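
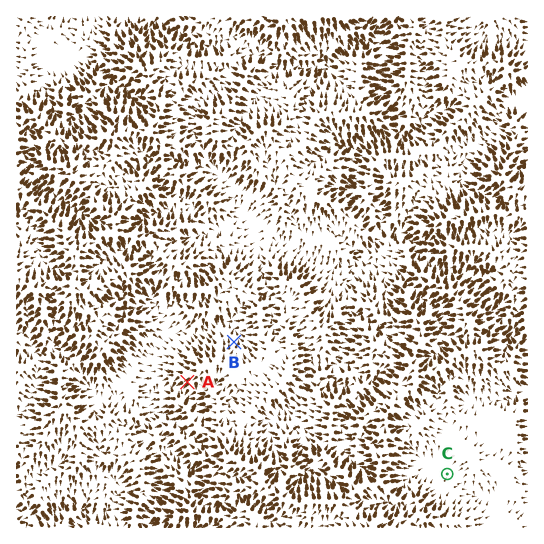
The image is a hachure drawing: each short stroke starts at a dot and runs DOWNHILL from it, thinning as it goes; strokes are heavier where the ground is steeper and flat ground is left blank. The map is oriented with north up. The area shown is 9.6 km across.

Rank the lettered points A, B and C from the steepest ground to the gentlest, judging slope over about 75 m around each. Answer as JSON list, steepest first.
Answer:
["A", "B", "C"]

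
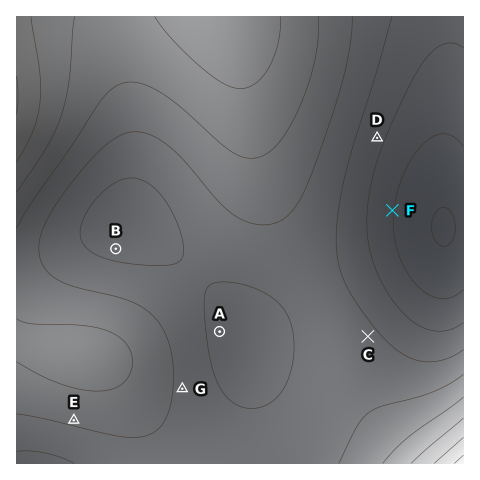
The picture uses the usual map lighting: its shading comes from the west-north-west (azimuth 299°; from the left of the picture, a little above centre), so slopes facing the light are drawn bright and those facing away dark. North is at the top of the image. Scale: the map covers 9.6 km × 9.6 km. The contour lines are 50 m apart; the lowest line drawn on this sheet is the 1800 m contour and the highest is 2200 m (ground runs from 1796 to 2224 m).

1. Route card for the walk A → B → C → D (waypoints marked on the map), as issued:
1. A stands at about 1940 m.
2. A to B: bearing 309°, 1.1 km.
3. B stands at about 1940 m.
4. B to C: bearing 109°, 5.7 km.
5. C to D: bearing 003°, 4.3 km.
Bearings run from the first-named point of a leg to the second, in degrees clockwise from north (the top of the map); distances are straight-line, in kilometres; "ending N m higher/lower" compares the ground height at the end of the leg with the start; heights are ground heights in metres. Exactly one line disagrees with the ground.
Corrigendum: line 2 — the distance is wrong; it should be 2.8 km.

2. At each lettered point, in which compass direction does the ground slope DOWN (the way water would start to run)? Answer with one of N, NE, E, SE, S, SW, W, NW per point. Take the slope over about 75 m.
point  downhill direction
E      S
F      E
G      E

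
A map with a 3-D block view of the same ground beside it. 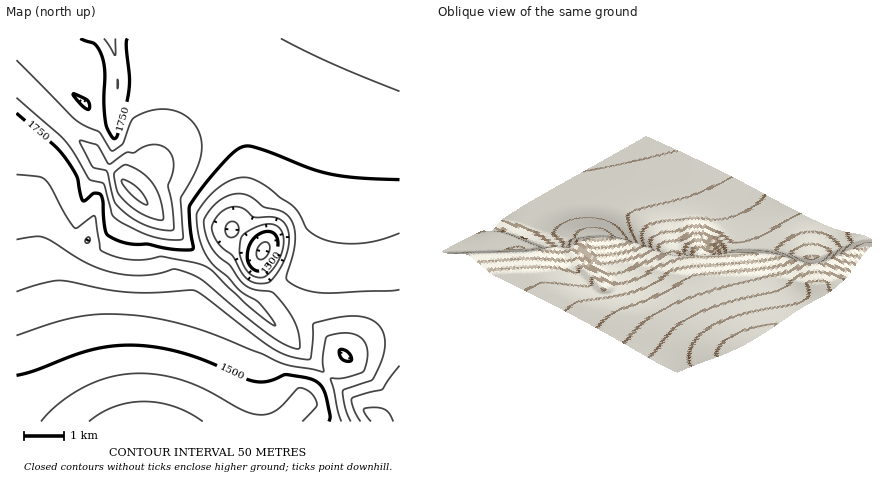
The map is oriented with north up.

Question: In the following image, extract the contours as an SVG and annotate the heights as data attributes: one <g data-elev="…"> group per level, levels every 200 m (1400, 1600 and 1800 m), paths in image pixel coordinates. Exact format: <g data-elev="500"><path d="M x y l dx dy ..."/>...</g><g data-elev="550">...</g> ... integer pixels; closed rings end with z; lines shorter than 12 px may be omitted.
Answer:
<g data-elev="1400"><path d="M89 422l13-9 12-6 14-4 16-2 16 2 14 4 16 6 13 9"/></g><g data-elev="1600"><path d="M16 292l24-8 18-4 70 12 24 1 43-3 9 7 68 51 16 8 18 4 4-1 1-1 3-34 32-8 12 0 11 2 8 6 5 6 3 10-1 10-4 14-8 16-29 10 2 18 6 14"/><path d="M260 284l-8-2-6-5-14-21-12-10-6-10-2-8 2-6 6-8 8-6 6-1 7 1 13 9 22 1 7 4 4 6 2 6 0 10-6 20-13 17-4 2z"/></g><g data-elev="1800"><path d="M16 98l48 42 10 12 16 27 14 5 8 30 3 4 21 12 16 6 18 4 12-1-1-41 15-28 6-20-2-16-8-12-10-8-10-4-14-1-12 3-14 7-9 25-9 6-2 1-12-19-16-7-10-7-58-58"/><path d="M281 38l51 26 68 27"/></g>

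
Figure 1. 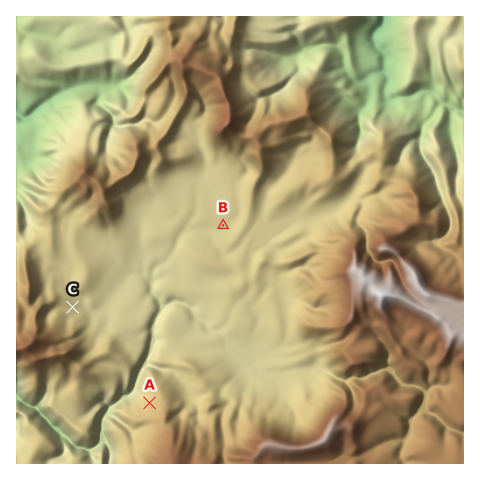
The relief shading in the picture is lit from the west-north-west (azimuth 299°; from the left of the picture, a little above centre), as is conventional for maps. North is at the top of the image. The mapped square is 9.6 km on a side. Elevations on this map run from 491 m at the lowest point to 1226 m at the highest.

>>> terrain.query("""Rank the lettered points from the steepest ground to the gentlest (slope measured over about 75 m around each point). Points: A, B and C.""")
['A', 'C', 'B']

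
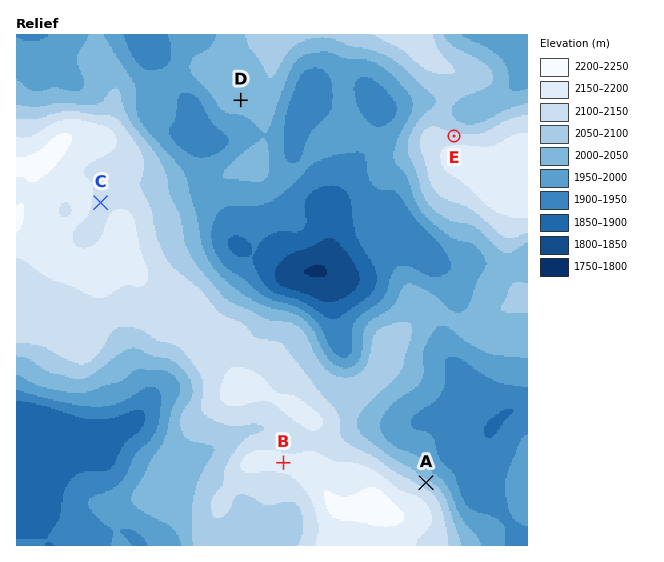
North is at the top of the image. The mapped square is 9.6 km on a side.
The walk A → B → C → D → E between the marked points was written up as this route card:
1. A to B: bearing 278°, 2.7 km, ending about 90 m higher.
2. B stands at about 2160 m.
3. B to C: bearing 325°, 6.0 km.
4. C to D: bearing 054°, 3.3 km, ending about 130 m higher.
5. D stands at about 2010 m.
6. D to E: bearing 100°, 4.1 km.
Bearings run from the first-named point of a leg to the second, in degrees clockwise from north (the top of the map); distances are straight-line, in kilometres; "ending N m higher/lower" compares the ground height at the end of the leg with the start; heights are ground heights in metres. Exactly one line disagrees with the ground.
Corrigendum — Line 4: it should read "ending about 130 m lower".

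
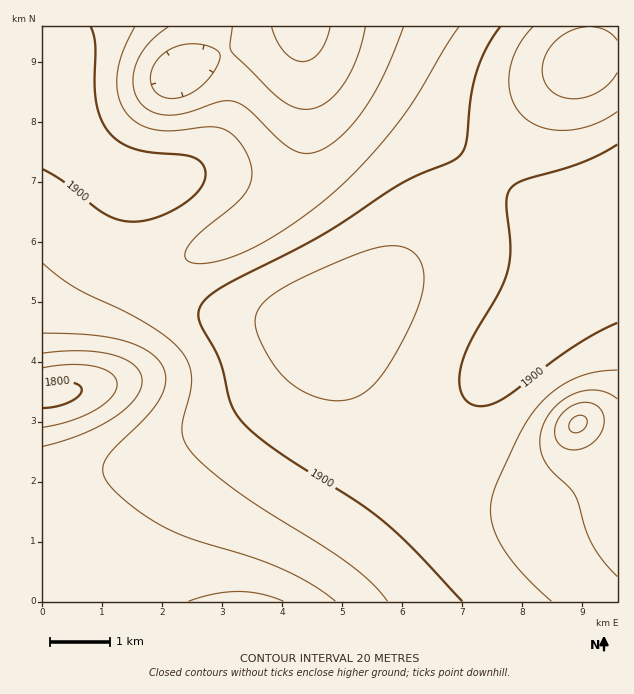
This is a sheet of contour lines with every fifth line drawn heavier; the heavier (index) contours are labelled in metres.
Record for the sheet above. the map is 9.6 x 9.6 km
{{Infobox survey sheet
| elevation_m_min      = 1795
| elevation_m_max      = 1985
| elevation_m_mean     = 1890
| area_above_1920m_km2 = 14.2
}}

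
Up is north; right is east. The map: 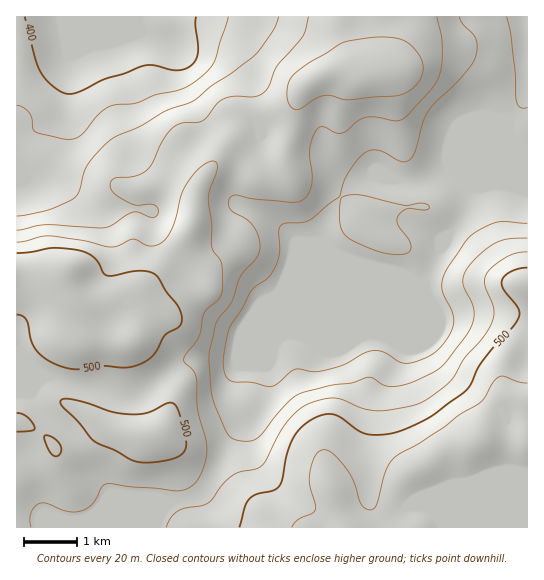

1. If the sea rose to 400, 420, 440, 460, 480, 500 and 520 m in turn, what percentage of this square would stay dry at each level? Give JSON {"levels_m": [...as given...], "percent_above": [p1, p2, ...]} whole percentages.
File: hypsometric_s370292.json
{"levels_m": [400, 420, 440, 460, 480, 500, 520], "percent_above": [96, 92, 70, 56, 38, 20, 8]}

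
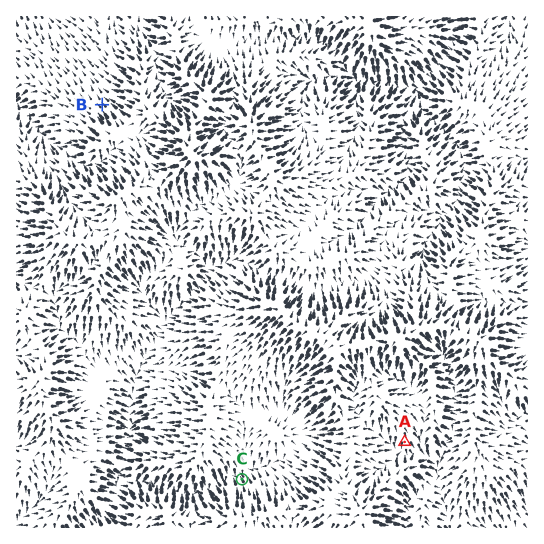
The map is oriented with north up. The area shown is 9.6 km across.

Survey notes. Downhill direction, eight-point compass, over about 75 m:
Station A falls S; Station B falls NW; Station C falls NW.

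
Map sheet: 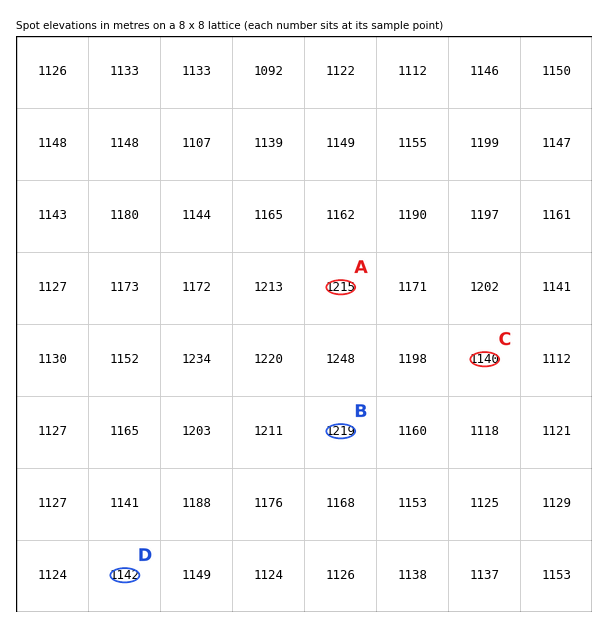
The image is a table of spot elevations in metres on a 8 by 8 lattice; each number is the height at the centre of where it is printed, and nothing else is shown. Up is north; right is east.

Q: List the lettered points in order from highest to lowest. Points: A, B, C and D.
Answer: B A D C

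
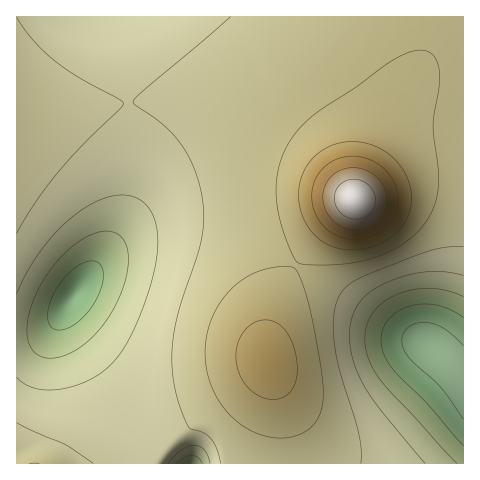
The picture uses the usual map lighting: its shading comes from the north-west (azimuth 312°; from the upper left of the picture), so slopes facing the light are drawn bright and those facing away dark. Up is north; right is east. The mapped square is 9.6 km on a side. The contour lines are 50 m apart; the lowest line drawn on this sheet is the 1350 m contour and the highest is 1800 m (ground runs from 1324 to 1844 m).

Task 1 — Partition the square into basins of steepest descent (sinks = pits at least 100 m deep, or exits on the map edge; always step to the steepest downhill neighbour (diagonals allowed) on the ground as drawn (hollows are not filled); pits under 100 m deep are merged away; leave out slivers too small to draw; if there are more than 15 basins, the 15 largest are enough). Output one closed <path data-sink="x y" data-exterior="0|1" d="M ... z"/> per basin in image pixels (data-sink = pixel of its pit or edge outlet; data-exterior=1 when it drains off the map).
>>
<path data-sink="74 295" data-exterior="0" d="M441 16l-425 1 1 447 136 0 11-16 17-17 42-27 27-20 14-15 4-7-1-22 5-22 17-42 23-33 44-44 8-24 29-64 43-71 5-13z"/><path data-sink="463 384" data-exterior="1" d="M463 16l-21 1-6 23-43 71-29 64-8 24-22 19-31 37-14 21-12 24-9 33-1 27 9 26 7 31 4 47 177-1z"/><path data-sink="189 463" data-exterior="1" d="M267 362l-3 7-27 25-56 37-17 17-10 15 132 1 1-18-4-29-7-31z"/>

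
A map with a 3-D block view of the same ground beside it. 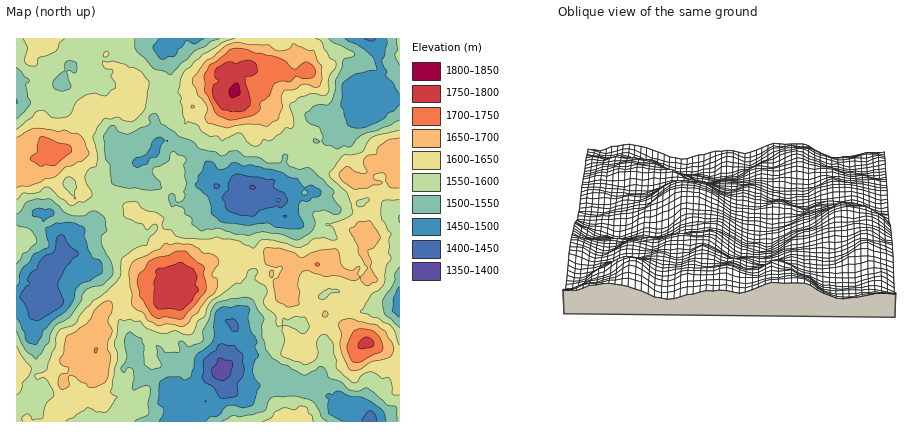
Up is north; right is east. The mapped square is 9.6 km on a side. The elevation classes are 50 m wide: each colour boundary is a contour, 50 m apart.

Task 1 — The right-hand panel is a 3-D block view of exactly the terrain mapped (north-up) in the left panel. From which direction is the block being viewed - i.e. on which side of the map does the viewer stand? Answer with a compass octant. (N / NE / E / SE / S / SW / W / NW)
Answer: E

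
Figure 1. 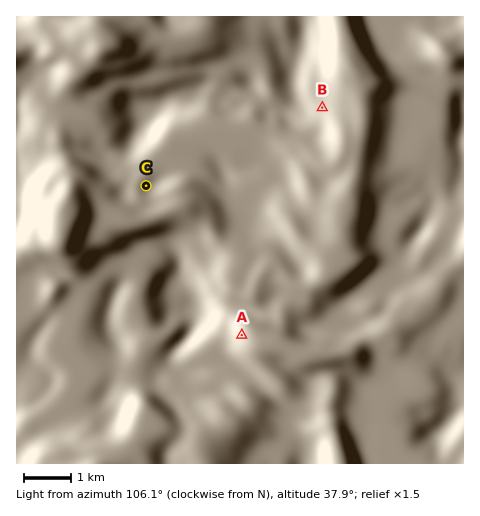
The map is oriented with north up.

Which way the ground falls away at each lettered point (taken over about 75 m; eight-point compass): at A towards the E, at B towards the E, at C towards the SW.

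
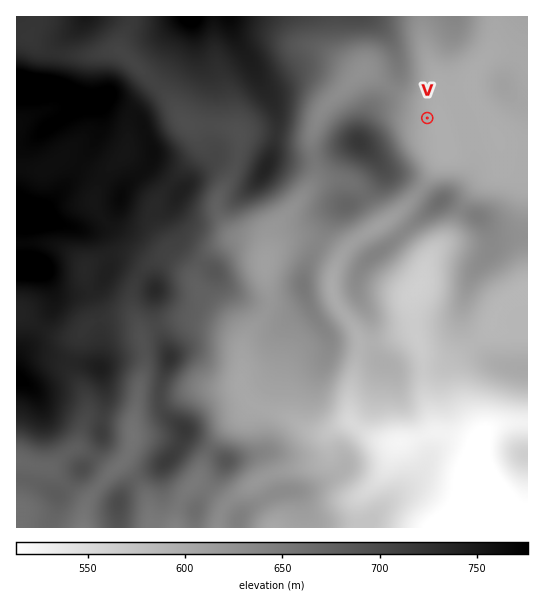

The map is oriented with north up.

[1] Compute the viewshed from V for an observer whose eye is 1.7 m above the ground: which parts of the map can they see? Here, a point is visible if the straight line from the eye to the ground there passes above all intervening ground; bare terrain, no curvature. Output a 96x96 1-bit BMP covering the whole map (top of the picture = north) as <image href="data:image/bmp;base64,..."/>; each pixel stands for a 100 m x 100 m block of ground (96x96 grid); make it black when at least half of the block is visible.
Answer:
<image width="96" height="96" href="data:image/bmp;base64,Qk2+BAAAAAAAAD4AAAAoAAAAYAAAAGAAAAABAAEAAAAAAIAEAAATCwAAEwsAAAIAAAAAAAAA////AAAAAAAAAAAAAAAAAAAAAAAAAAAAAAAAAAAAAAAAAAAAAAAAAAAAAAAAAAAAAAAAAAAAAAAAAAAAAAAAAAAAAAAAAAAAAAAAAAAAAAAAAAAAAAAAAAAAAAAAAAAAAAAAAAAAAAAAAAAAAAAAAAAAAAAAAAAAAAAAAAAAAAAAAAAAAAAAAAAAAAAAAAAAAAAAAAAAAAAAAAAAAAAAAAAAAAAAAAAAAAAAAAAAAAAAAAAAAAAAAAAAAAAAAAAAAAAAAAAAAAAAAAAAAAAAAAAAAAAAAAAAAAAAAAAAAAAAAAAAAAAAAAAAAAAAAAAAAAAAAAAAAAAAAAAAAAAAAAAAAAAAAAAAAAAAAAAAAAAAAAAAAAAAAAAAAAAAAAAAAAAAAAAAAAAAAAAAAAAAAAAAAAAAAAAAAAAAAAAAAAAAAAAAAAAAAAAAAAAAAAAAAAAAAAAAAAAAAAAAAAAAAAAAAAAAAAAAAAAAAAAAAAAAAAAAAAAAAAAAAAAAAAAAAAAAAAAAAAAAAAAAAAAAAAAAAAAAAAAAAAAAAAAAAAAAAAAAAAAAAAAAAAAAAAAAAAAAAAAAAAAAAAAAAAAAAAAAAAAAAAAAAAAAAAAAAAAAAAAAAAAAAAAAAAAAAAAAAAAAAAAAAAAAAAAAAAAAAAAAAAAAAAAAAAAAAAAAAAAAAAAAAAAAAAAAAAAAAAAAAAAAAAAAAAAAAAAAAAAAAAAAAAAAAAAAAAAAAAAAAAAAAAAAAAAAAAAAAAAAAAAAAAAAAAAAAAAAAAAAAAAAAAAAAAAAAAAAAAAAAAAAAAAAAAAAAAAAAAAAAAAAAAAAAAAAAAAAAAAAAAAAAAAAAAAAAAAAAAAAAAAAAAAAAAAAAAAAAAAAAAAAAAAAAAAAAAAAAAAAAAAAAAAAAAAAAAAAAAEAAAAAAAAAAAAAAAMAAAAAAAAAAAAAAAcAAAAAAAAAAAAQB88AAAAAAAAAAAAMB/8AAAAAAAAAAAAOB/8AAAAAAAAAAAAPx/8AAAAAAAAAAAAP9/8AAAAAAAAAAAAP+H8AAAAAAAAAAAAP/A8AAAAAAAAAAAB//A8AAAAAAAAAAAH//g8AAAAAAAAAAAP//g8AAAAAAAAAAAf//g8AAAAAAAAAAAf//g8AAAAAAAAAAA///A8AAAAAAAAAAB///A8AAAAAAAAAAD///A8AAAAAAAAAAD//+B8AAAAAAAAAAD//+B8AAAAAAAAAAD//+D8AAAAAAAAAAA//+H8AAAAAAAAAAAf/8P4AAAAAAAAAAAP/8fgAAAAAAAAAAAD/4/gAAAAAAAAAAAD/4/AAAAAAAAAAAAD/5/AAAAAAAAAAAAD/5+AAAAAAAAAAAAD/9+AAAAAAAAAAAAB//8AAAAAAAAAAAABv/8AAAAAAAAAAAABP/+AAAAAAAAAAAAAP//AAAAAAAAAAAAAP//wAAAAAAAAAAAAf/P4AAAAAAAAAAAAf+H8AAAAAAAAAAAA/8H8AAAAAAAAAAAA/wD8AAAAAAAAAAAB/wD8AAAAAAAAAAAH/wB8="/>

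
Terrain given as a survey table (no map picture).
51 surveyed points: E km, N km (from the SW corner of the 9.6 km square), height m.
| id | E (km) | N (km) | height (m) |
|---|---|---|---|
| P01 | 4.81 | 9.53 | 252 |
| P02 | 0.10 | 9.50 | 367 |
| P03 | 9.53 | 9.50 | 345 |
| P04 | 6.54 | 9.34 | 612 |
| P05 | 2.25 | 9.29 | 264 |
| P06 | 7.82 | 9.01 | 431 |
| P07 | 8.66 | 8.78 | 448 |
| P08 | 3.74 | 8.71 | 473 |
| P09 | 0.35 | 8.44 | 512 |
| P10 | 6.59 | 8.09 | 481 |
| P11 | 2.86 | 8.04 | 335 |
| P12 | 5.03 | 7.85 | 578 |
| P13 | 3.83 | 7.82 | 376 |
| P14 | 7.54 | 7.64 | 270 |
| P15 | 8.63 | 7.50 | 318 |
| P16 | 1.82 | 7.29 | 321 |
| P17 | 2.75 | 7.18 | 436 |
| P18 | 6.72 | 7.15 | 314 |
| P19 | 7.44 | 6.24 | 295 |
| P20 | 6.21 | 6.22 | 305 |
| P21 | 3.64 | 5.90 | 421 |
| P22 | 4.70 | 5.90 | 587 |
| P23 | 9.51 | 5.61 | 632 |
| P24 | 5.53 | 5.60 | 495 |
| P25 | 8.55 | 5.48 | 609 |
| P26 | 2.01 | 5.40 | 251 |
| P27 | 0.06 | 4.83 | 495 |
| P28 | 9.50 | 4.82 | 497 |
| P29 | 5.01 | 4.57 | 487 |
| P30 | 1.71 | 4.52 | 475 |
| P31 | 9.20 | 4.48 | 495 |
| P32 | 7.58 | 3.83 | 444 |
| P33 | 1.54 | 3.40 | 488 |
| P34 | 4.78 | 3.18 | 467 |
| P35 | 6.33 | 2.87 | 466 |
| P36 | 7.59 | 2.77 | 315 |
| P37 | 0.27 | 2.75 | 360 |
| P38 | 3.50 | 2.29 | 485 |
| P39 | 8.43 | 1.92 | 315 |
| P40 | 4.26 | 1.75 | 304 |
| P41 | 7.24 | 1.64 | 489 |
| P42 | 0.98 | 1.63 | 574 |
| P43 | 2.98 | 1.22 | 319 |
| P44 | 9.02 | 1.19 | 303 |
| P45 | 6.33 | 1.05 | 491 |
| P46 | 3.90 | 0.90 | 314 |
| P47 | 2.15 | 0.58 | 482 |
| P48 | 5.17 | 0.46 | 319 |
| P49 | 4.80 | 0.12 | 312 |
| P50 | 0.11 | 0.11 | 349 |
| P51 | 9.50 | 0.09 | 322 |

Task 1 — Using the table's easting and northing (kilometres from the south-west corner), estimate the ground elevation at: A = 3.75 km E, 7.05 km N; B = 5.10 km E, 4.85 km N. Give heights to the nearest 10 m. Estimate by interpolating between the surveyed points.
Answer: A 490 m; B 500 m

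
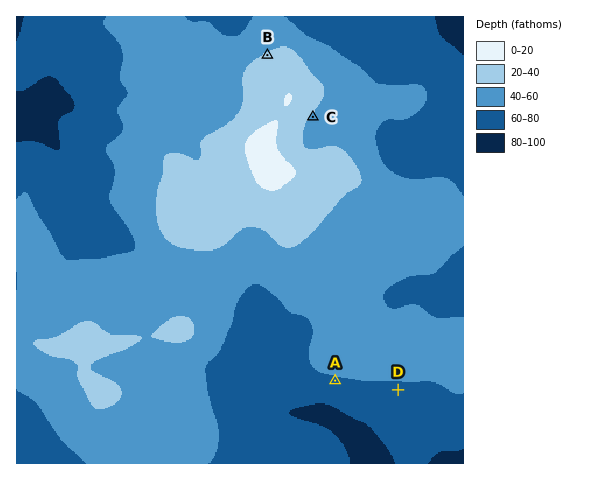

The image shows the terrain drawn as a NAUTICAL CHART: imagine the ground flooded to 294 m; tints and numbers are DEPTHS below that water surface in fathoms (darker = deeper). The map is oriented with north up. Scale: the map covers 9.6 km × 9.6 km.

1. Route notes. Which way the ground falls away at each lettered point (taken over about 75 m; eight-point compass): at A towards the S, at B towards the NW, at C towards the SE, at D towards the S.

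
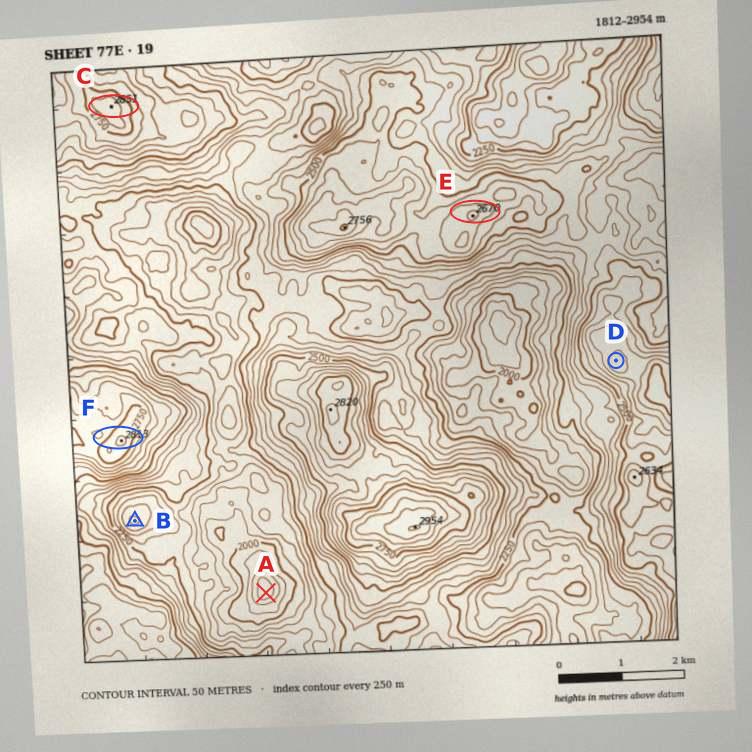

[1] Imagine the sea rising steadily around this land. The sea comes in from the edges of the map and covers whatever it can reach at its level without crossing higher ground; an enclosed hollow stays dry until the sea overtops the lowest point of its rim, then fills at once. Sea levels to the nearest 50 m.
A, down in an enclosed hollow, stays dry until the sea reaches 2150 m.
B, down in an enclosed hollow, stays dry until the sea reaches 2200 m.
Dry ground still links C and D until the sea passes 2350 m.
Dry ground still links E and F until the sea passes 2250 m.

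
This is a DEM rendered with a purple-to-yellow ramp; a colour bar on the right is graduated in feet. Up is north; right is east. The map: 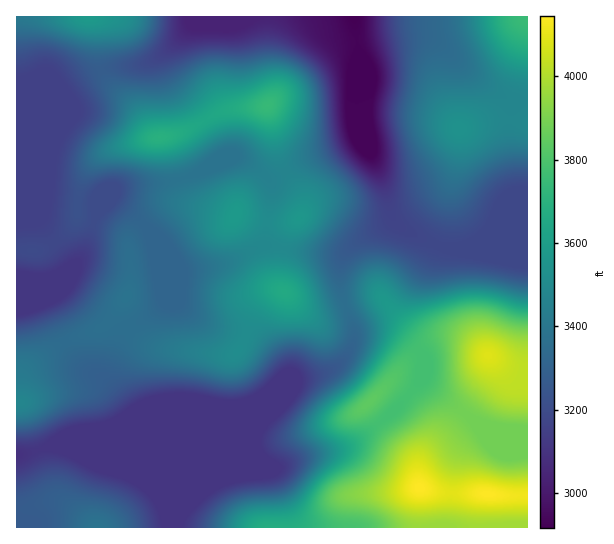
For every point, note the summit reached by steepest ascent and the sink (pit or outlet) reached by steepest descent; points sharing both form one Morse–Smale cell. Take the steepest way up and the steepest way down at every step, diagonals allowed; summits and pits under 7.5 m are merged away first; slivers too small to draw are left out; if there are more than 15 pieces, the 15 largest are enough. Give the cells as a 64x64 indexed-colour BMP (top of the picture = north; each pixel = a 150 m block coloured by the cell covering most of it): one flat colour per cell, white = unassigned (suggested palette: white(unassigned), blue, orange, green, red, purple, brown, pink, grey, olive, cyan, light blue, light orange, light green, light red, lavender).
<image width="64" height="64" href="data:image/bmp;base64,Qk12CAAAAAAAAHYAAAAoAAAAQAAAAEAAAAABAAQAAAAAAAAIAAATCwAAEwsAABAAAAAAAAAA////ALR3HwAOf/8ALKAsACgn1gC9Z5QAS1aMAMJ34wB/f38AIr28AM++FwDox64AeLv/AIrfmACWmP8A1bDFAJmZmZmZmZmZmZRERERERERERERERERERERAAAAAAAAAmZmZmZmZmZmZlEREREREREREREREREREREAAAAAAAACZmZmZmZmZmZlEREREREREREREREREREREQAAAAAAAAJmZmZmZmZmZmURERERERERERERERERERERAAAAAAAAAmZmZmZmZmZmUREREREREREREREREREREREAAAAAAAACZmZmZmZmZmUREREREREREREREREREREREAAAAAAAAAJmZmZmZmZlEREREREREREREREREREREREQAAAAAAAAAmZmZmZmZRERERERERERERERERERERERERAAAAAAAAACZmZmZmURERERERERERERmZmREREREREREAAAAAAAAAP+ZmZlEREREREREREREZmZmZmZkREREREAAAAAAAAAA///1VVVWZmZmZmZmZmZmZmZmZmZmREREAAAAAAAAAAD///9VVVVWZmZmZmZmZmZmZmZmZmZkREAAAAAAAAAAAP//////9VVVVVVVZmZmZmZmZmZmZmZkAAAAAAAAADMz////////9VVVVVVVZmZmZmZmZmZmZmAAAAAAAAMzMzP/////////VVVVVVVVVmZmZmZmZmZmYAAAAAAAMzMzM/////////9VVVVVVVVVVmZmZmZmZmYAAAAAAAMzMzMzD///////9VVVVVVVVVVVVmZmZmZmZmAAAAADMzMzMzMP//////9VVVVVVVVVVVVVVmZmZmZmZgAAADMzMzMzMw//////8FVVVVVVVVVVVVVVVmZmZmZmYAADMzMzMzMzD/////AAVVVVVVVVVVVVVVVVVVZmZmZmAAMzMzMzMzMA////AABVVVVVVVVVVVVVVVVVVWZmZmZgAzMzMzMzMwAP//AAAFVVVVVVVVVVVVVVVVVVVmZmZmYDMzMzMzMzAAAP8AAABVVVd3d3d3dVVVVVVVVVZmZmZgMzMzMzMzMAAADgAAAFVXd3d3d3d1VVVVVVVVVmZmZgAAMzMzMzMwAAAO7gAABXd3d3d3d3dVVVVVVVVQZmYAAzMzMzMzMzAAAO7u7gAAd3d3d3d3d1VVVVVVVVAAAAAzMzMzMzMzMAAA7u7u4AAAd3d3d3d3dVVVVVVVUAAAAzMzMzMzMzMwAA7u7u7uAAAHd3d3d3d1VVVXd3UAAAAzMzMzMzMzMzAADu7u7u7gAAd3d3d3d3dVVXd3dzMAAzMzMzMzMzMzMO7u7u7u7uAAB3d3d3d3d3V3d3d3MzMzMzMzMzMzMzM+7u7u7u7u4AAHd3d3d3d3d3d3d3MzMzMzMzMzMzMzMzAAAO7u7u7gAAd3d3d3d3d3d3d3czMzMzMzMzMzMzMzMAAAAO7u7uAAB3eqd3d3d3d3d3d3MzMzMzMzMzMzMzMwAAAADu7u4AB3eqqqqnd3d3d3d3czMzMzMzMzMzMzMzAAAAAA7u7gAHeqqqqqqnd3d3eIiDMzMzMzMzMzMzMzMAAAAADu7uAAeqqqqqqqqoiIiIiIgzMzMzMxEREREREQAAAAAO7u7gCqqqqqqqqqiIiIiIiIgzMzMRERERERERAAAAAADu7uCqqqqqqqqqqIiIiIiIiIgzEREREREREREAAAAAAO7u4KqqqqqqqqqoiIiIiIiIiIEREREREREREbAAAAAA7u4AAKqqqqqqqqqIiIiIiIiIgRERERERERERu7AAAAAA4AAAAAAKqqqqqoiIiIiIiIiBERERERERERG7u7u7AAAAAAAAAKqqqqqqiIiIiIiIiBEREREREREREcu7u7sAAAAAAAAKqqqqqqqIiIiIiIiIERERERERERERy7u7uwAAAAAAAAqqqqqqqoiIiIiIiIgRERERERERERHMu7u7sAAAAAAAAAqqqqqiIoiIiIiIgREREREREREREcy7u7uwAAAAAAAAACqqoiIiKIiIiIiBERERERERERERzMu7u7sAAAAAAAAAAiIiIiIiKIiIiBERERERERERERHMy7u7u7sAAAAAAAACIiIiIiIiIoiIEREREREREREREczMu7u7u7u7AAAAAAIiIiIiIiIiIogRERERERERERERzMy7u7u7u7uwAAAAIiIiIiIiIiIiIRERERERERERERHMzLu7u7u7uwAAAAAiIiIiIiIiIiIhEREREREREREREczMy7u7u7uwAAAAAiIiIiIiIiIiIiERERERERERERERzMzLu7u7u7AAAAACIiIiIiIiIiIiIRERERERERERERHMzMy7u7u7AAAAACIiIiIiIiIiIiIhERERERERERER3czMzLu7u7AAAAACIiIiIiIiIiIiIiEREREREREREd3dzMzMy7u7AAAAACIiIiIiIiIiIiIiIREREREREREd3d3MzMzMy7AAAAAAIiIiIiIiIiIiIiIhERERERERHd3d3czMzMzMwAAAAAIiIiIiIiIiIiIiIiERERERERHd3d3dzMzMzMwAAAAAAiIiIiIiIiIiIiIiIRERERERHd3d3d3MzMzMzAAAAAACIiIiIiIiIiIiIiItERERERHd3d3d3czMzMzMAAAAAAAiIiIiIiIiIiIiIi3dERERHd3d3d3dzMzMzMwAAAAAAAIiIiIiIiIiIiIiLd3d3d3d3d3d3d3MzMzMzAAAAAAAACIiIiIiIiIiIiLd3d3d3d3d3d3d3czMzMzMAAAAAAAAAiIiIiIiIiIiIt3d3d3d3d3d3d3d"/>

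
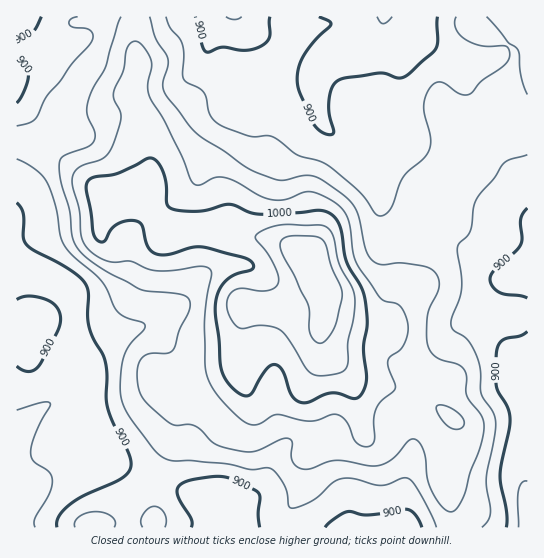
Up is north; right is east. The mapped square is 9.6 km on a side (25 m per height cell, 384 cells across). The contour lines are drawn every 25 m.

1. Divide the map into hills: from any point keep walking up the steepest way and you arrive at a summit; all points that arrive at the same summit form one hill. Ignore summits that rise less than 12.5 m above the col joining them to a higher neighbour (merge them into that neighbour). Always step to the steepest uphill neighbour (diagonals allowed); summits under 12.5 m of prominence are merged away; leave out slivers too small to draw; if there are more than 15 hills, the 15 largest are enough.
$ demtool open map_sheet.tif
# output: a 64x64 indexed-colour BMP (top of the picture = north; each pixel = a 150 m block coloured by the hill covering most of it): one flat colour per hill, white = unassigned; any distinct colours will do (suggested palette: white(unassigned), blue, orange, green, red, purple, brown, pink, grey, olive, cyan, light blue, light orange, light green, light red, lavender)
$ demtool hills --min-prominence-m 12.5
<image width="64" height="64" href="data:image/bmp;base64,Qk12CAAAAAAAAHYAAAAoAAAAQAAAAEAAAAABAAQAAAAAAAAIAAATCwAAEwsAABAAAAAAAAAA////ALR3HwAOf/8ALKAsACgn1gC9Z5QAS1aMAMJ34wB/f38AIr28AM++FwDox64AeLv/AIrfmACWmP8A1bDFACIiIiIiIiIiIiIiIiIhERERERERERERERERERERERERIiIiIiIiIiIiIiIiIiEREREREREREREREREREREREREiIiIiIiIiIiIiIiIiIRERERERERERERERERERERERESIiIiIiIiIiIiIiIiERERERERERERERERERERERERERESIiIiIiIiIiIiEREREREREREREREREREREREREREREREiIiIiIiIiIhERERERERERERERERERERERERERERERERIiIiIiIiIRERERERERERERERERERERERERERERERERERIiIiIhERERERERERERERERERERERERERERERERERERERIiERERERERERERERERERERERERERERERERERERERERERERERERERERERERERERERERERERERERERERERERERERERERERERERERERERERERERERERERERERERERERERERERERERERERERERERERERERERERERERERERERERERERERERERERERERERERERERERERERERERERERERERMREREREREREREREREREREREREREREREREREREREREREzMRERERERERERERERERERERERERERERERERERERERETMzERERERERERERERERERERERERERERERERERERERERMzMzMREREREREREREREREREREREREREREREREREREREzMzMxERERERERERERERERERERERERERERERERERERETMzMzERERERERERERERERERERERERERERERERERERERMzMzMREREREREREREREREREREREREREREREREREREREzMzMxERERERERERERERERERERERERERERERERERERETMzMzERERERERERERERERERERERERERERERERERERERMzMzMREREREREREREREREREREREREREREREREREREREzMzMxERERERERERERERERERERERERERERERERERERETMzMzERERERERERERERERERERERERERERERERERERERMzMzMREREREREREREREREREREREREREREREREREREREzMzMxERERERERERERERERERERERERERERERERERERETMzMzERERERERERERERERERERERERERERERERERERERMzMzMREREREREREREREREREREREREREREREREREREREzMzMxERERERERERERERERERERERERERERERERERERETMzMxERERERERERERERERERERERERERERERERERERERMzMRERERERERERERERERERERERERERERERERERERERERERERERERERERERERERERERERERERERERERERERERERERERERERERERERERERERERERERERERERERERERERERERERERERERERERERERERERERERERERERERERERERERERERERERERERERERERERERERERERERERERERERERERERERERERERERERERERERERERERERERERERERERERERERERERERERERERERERERERERERERERERERERERERERERERERERERERERERERERERERERERERERERERERERERERERERERERERERERERERERERERERERERERERERERERERERERERERERERERERERERERERERERERERERERERERERERERERERERERERERERERERERERERERERERERERERERERERERERERERERERERERERERERERERERERERERERERERERERERERERERERERERERERERERERERERERERERERERERERERERERERERERERERERERERERERERERERERERERERERERERERERERERERERERERERERERERERERERERERERERERERERERERERERERERERERERERERERERERERERERERERERERERERERERERERERERERERERERERERERERERERERERERERERERERERERERERERERERERERERERERERERERERERERERERERERERERERERERERERERERERERERERERERERERERERERERERERERERERERERERERERERERERERERERERERERERERERERERERERERERERERERERERERERERERERERERERERERERERERERERERERERERERERERERERERERERERERERERERERERERERERERERERERERERERERERERERERERERERERERERERERERERERERERERERERERERERERERERERERERERERERERERERERERERERERERERERERERERERERERERERERERERERERERERERERERERERERERERERERERERERERERERERERERERERERERERERERERERERERERERERERERERERERERERERERERERERERERERERERERERERERERERERERERERERERERERERERERERERERERERERERERERERERERERERERERERERERERERERERERERERERERERERERERERERERERERERERERERERERERERERERERERERERERERERERERERERERERERERERERERERERERERERERERERERERERERERERERERERERERERERERERER"/>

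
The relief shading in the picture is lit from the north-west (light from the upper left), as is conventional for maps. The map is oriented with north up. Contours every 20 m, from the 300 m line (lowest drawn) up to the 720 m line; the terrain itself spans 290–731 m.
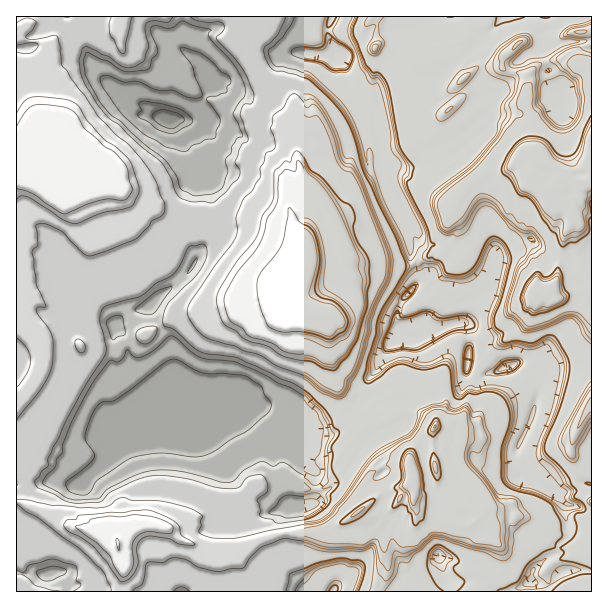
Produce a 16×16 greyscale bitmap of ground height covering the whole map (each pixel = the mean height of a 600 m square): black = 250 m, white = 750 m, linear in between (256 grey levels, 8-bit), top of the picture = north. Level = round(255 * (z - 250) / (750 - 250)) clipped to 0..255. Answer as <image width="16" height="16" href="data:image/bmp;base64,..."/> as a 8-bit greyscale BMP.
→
<image width="16" height="16" href="data:image/bmp;base64,Qk02BQAAAAAAADYEAAAoAAAAEAAAABAAAAABAAgAAAAAAAABAAATCwAAEwsAAAABAAAAAAAAAAAAAAEBAQACAgIAAwMDAAQEBAAFBQUABgYGAAcHBwAICAgACQkJAAoKCgALCwsADAwMAA0NDQAODg4ADw8PABAQEAAREREAEhISABMTEwAUFBQAFRUVABYWFgAXFxcAGBgYABkZGQAaGhoAGxsbABwcHAAdHR0AHh4eAB8fHwAgICAAISEhACIiIgAjIyMAJCQkACUlJQAmJiYAJycnACgoKAApKSkAKioqACsrKwAsLCwALS0tAC4uLgAvLy8AMDAwADExMQAyMjIAMzMzADQ0NAA1NTUANjY2ADc3NwA4ODgAOTk5ADo6OgA7OzsAPDw8AD09PQA+Pj4APz8/AEBAQABBQUEAQkJCAENDQwBEREQARUVFAEZGRgBHR0cASEhIAElJSQBKSkoAS0tLAExMTABNTU0ATk5OAE9PTwBQUFAAUVFRAFJSUgBTU1MAVFRUAFVVVQBWVlYAV1dXAFhYWABZWVkAWlpaAFtbWwBcXFwAXV1dAF5eXgBfX18AYGBgAGFhYQBiYmIAY2NjAGRkZABlZWUAZmZmAGdnZwBoaGgAaWlpAGpqagBra2sAbGxsAG1tbQBubm4Ab29vAHBwcABxcXEAcnJyAHNzcwB0dHQAdXV1AHZ2dgB3d3cAeHh4AHl5eQB6enoAe3t7AHx8fAB9fX0Afn5+AH9/fwCAgIAAgYGBAIKCggCDg4MAhISEAIWFhQCGhoYAh4eHAIiIiACJiYkAioqKAIuLiwCMjIwAjY2NAI6OjgCPj48AkJCQAJGRkQCSkpIAk5OTAJSUlACVlZUAlpaWAJeXlwCYmJgAmZmZAJqamgCbm5sAnJycAJ2dnQCenp4An5+fAKCgoAChoaEAoqKiAKOjowCkpKQApaWlAKampgCnp6cAqKioAKmpqQCqqqoAq6urAKysrACtra0Arq6uAK+vrwCwsLAAsbGxALKysgCzs7MAtLS0ALW1tQC2trYAt7e3ALi4uAC5ubkAurq6ALu7uwC8vLwAvb29AL6+vgC/v78AwMDAAMHBwQDCwsIAw8PDAMTExADFxcUAxsbGAMfHxwDIyMgAycnJAMrKygDLy8sAzMzMAM3NzQDOzs4Az8/PANDQ0ADR0dEA0tLSANPT0wDU1NQA1dXVANbW1gDX19cA2NjYANnZ2QDa2toA29vbANzc3ADd3d0A3t7eAN/f3wDg4OAA4eHhAOLi4gDj4+MA5OTkAOXl5QDm5uYA5+fnAOjo6ADp6ekA6urqAOvr6wDs7OwA7e3tAO7u7gDv7+8A8PDwAPHx8QDy8vIA8/PzAPT09AD19fUA9vb2APf39wD4+PgA+fn5APr6+gD7+/sA/Pz8AP39/QD+/v4A////AHp4pKKJlI1/Z3OPfoGEdn6Go87CtJuXkp+jqJmem4SBkX+QopaGgWl5qrKzq5h6dYBbR2BiXWtqbo6wtKN0ZYSGbDw6Oj1PXmuFiqmje2aVmH9XQDk6QGaMiIWJeW9ehpyLdGVVcIixw5tiZltaYn6jjHZzha7Q7PC/U0dUf6KYnIWEfXqr2vXgxH1gZnrCsZmPmYmBib3r376Hd4R1n7Csvreoh4Om19CubIqcmLfJz9DPrW5kj8S5kWaHn7PPzdDQuG1CVn+opnJvhYWlvLTAums0NEx6mYxjd4eIkJuTqZBhaFtLfHBWYoOGiZKToJeIkIJjc4ZqU3eHhYSJh5I="/>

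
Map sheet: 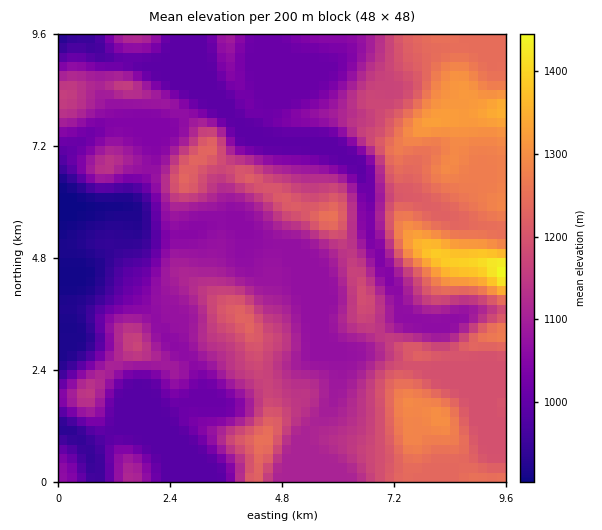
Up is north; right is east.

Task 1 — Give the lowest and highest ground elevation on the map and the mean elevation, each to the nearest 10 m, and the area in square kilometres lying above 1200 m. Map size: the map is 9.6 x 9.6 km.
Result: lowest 900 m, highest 1450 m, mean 1110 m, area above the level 21.5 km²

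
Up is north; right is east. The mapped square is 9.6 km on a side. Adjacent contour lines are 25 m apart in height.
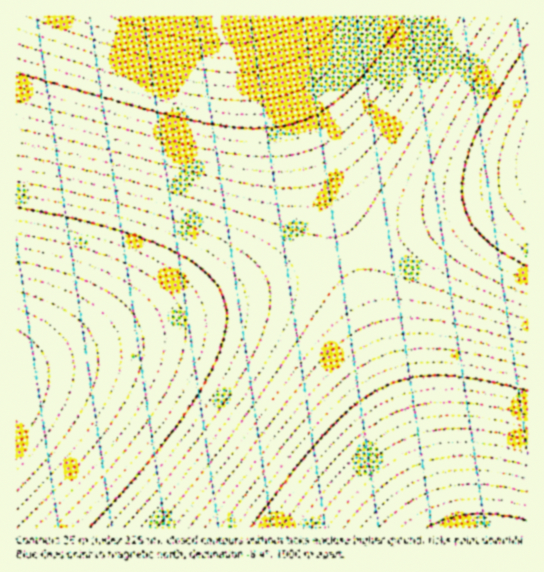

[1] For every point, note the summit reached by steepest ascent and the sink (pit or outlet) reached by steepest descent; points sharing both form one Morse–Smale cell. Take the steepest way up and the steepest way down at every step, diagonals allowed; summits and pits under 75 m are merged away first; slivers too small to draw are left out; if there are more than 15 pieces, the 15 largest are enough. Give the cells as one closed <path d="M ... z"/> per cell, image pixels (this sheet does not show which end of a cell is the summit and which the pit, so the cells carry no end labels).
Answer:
<path d="M262 16l-246 1 1 355 331-119-77-218z"/><path d="M347 253l-329 118-2 2 0 154 429 1-5-18z"/><path d="M527 16l-264 1 86 236 179-64z"/><path d="M527 189l-179 65 98 274 82-1z"/>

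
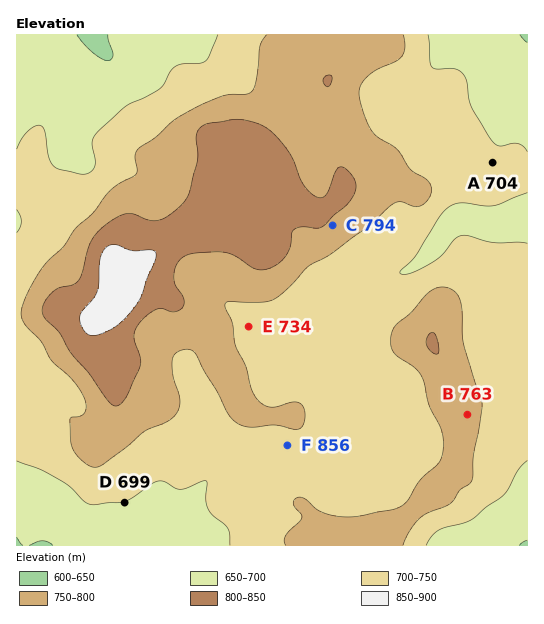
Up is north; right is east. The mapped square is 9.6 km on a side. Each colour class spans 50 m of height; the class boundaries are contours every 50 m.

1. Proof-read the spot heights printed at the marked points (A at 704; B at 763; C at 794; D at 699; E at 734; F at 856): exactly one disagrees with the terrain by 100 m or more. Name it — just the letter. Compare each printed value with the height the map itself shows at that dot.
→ F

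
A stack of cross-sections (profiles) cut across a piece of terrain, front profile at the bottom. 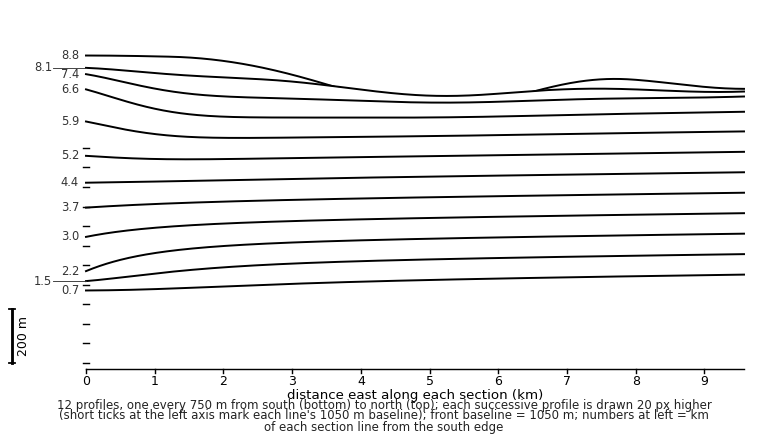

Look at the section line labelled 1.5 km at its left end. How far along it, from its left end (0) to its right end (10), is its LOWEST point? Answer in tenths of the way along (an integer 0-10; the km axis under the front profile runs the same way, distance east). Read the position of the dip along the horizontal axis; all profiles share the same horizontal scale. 0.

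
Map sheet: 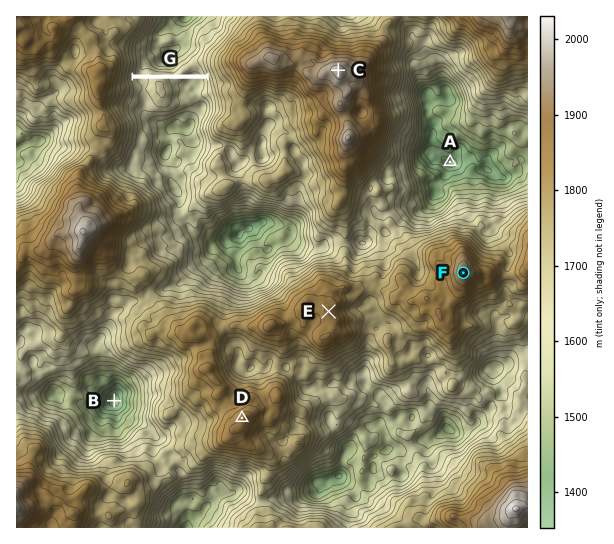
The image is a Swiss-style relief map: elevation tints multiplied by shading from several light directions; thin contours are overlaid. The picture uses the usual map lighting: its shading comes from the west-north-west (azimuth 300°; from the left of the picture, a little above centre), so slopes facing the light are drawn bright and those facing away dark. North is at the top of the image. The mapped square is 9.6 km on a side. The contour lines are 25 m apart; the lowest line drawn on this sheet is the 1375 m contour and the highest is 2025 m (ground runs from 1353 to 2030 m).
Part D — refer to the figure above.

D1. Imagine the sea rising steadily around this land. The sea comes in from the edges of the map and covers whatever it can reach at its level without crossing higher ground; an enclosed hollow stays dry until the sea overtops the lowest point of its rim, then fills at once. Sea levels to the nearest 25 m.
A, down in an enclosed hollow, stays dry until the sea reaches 1475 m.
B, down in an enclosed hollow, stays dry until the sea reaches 1625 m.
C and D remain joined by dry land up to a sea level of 1675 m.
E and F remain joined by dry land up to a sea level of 1775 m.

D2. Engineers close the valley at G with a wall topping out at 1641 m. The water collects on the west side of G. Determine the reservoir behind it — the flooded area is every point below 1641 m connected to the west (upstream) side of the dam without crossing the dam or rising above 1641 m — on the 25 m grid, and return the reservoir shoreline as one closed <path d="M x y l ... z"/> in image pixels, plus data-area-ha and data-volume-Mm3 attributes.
<path d="M207 79l-42 0 4 11 0 4-2 5-5 4-5-2-5-8 0-6 1-1 0-7-21 0 4 8-1 15-4 5 0 7 4 7 0 14-2 2 0 6-4 6-1 6-8 14 6 7 3 0 8 5 6 0 14 14 2 7 4 7 0 6-3 3 8 11-1 5 2 7 4 4 0 5 7 7-1 16 4 4 1 4 3 2 11 1 4 4 7 3 12 0 17 8 11 1 20-8 6-5 5-5 1-9 2-4 7-2 13-2 14-9 6 0 7-3 2-3 0-7-2-6-3-1-9 0-2-2 0-4-4-8 0-9-8-8-3-6-4 0-4 4-4-2-15 0-5-2-10-2-6-5-10-1-9 8-3 0-9 5-17 0-6-5-2-4 2-5-2-11 8-5-1-11 7-10 8-7-2-3-6-4-3-6 0-8 7-14 0-9-4-9-2-12-2-2z" data-area-ha="738" data-volume-Mm3="609.65"/>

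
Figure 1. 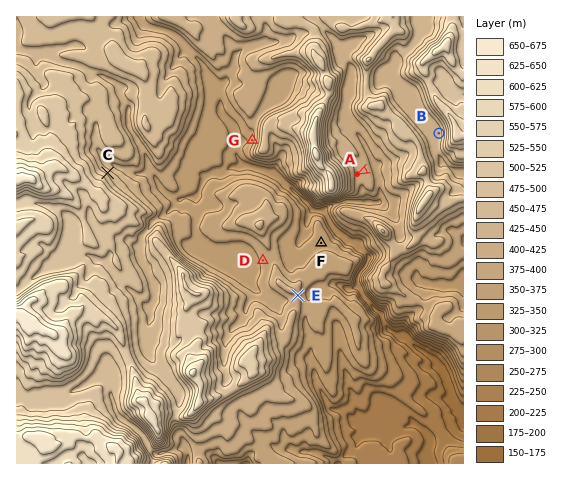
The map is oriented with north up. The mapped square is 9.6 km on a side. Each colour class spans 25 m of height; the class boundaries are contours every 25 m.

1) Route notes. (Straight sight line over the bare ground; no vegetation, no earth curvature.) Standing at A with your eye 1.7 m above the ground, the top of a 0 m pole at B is hidden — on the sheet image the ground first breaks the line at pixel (389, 158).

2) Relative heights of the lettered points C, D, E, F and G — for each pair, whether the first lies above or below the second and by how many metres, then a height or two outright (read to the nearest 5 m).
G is below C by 105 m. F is below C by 105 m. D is below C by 90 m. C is above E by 55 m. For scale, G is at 340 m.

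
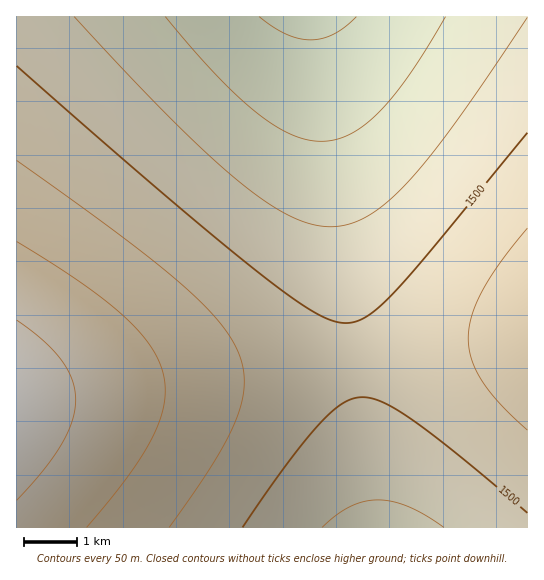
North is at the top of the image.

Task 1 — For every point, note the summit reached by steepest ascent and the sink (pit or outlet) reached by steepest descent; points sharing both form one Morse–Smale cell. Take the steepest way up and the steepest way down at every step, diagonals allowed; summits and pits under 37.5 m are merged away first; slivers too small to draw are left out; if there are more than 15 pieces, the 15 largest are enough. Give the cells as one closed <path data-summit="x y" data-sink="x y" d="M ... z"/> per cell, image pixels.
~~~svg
<path data-summit="17 406" data-sink="309 17" d="M313 16l-297 1 1 383 338-41z"/><path data-summit="527 331" data-sink="309 17" d="M527 16l-214 1 40 341 2 2 171-20 2-2z"/><path data-summit="17 406" data-sink="381 527" d="M354 360l-337 40-1 127 358 1z"/><path data-summit="527 331" data-sink="381 527" d="M527 339l-172 22 16 144 2 21 2 2 153-1z"/>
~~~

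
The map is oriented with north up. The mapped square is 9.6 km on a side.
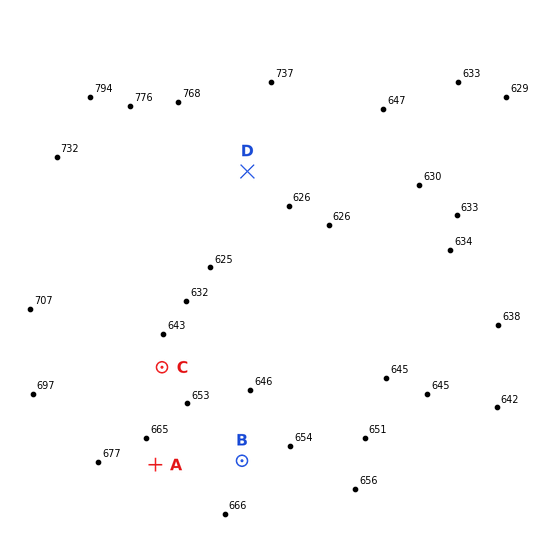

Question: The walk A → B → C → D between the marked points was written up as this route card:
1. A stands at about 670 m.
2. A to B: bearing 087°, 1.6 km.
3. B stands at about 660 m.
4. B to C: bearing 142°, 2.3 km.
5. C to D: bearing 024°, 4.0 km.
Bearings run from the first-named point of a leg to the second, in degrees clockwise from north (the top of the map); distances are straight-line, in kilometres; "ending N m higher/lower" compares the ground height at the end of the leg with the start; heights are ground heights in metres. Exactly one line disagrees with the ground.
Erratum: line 4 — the bearing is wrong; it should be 319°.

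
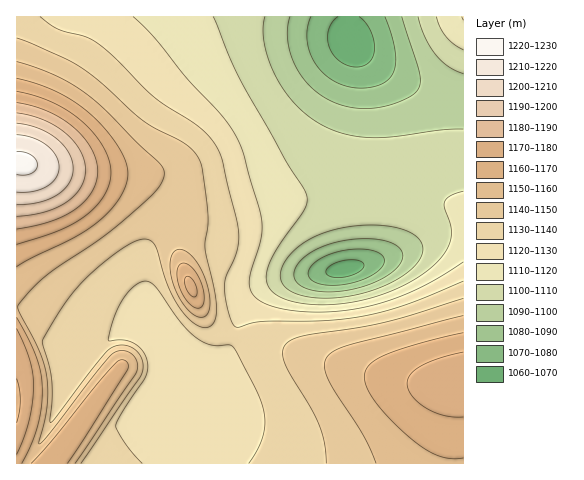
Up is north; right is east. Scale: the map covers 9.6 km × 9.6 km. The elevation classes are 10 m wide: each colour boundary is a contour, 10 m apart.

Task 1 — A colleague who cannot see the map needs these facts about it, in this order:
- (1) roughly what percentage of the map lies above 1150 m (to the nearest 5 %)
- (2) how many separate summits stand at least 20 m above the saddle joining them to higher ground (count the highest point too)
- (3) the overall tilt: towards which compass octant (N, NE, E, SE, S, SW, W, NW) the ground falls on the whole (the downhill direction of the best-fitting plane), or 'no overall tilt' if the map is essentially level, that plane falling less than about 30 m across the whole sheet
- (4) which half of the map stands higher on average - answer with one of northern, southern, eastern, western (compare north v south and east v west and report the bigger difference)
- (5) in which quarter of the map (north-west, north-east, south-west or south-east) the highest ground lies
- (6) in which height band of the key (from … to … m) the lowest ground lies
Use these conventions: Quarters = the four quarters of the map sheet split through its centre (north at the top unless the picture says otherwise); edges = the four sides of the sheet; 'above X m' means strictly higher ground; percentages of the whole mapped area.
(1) Ground above 1150 m makes up about 25 % of the sheet.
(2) There are 5 summits with 20 m or more of prominence.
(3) On the whole the ground falls towards the north-east.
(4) The western half stands higher on average than the eastern half.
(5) The highest ground is in the north-west quarter.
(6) Between 1060 and 1070 m: that is the band holding the lowest ground.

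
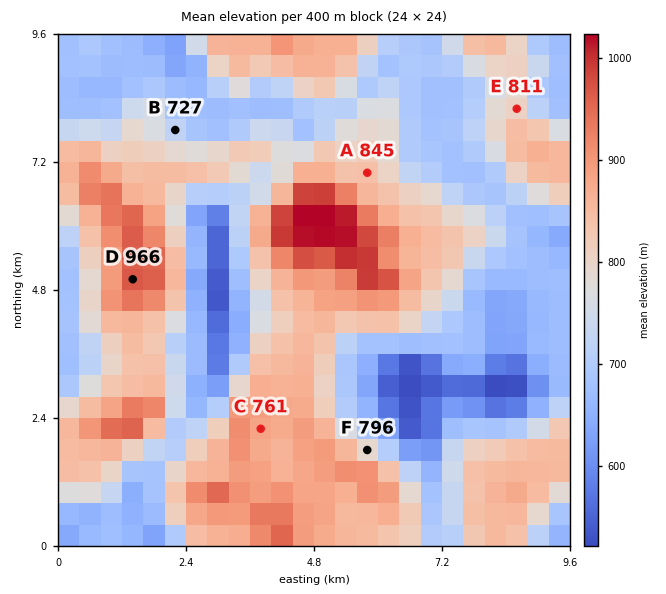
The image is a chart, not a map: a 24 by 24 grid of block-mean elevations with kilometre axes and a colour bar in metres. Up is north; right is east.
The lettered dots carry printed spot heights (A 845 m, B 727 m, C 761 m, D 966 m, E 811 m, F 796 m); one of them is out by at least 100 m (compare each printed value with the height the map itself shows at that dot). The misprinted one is C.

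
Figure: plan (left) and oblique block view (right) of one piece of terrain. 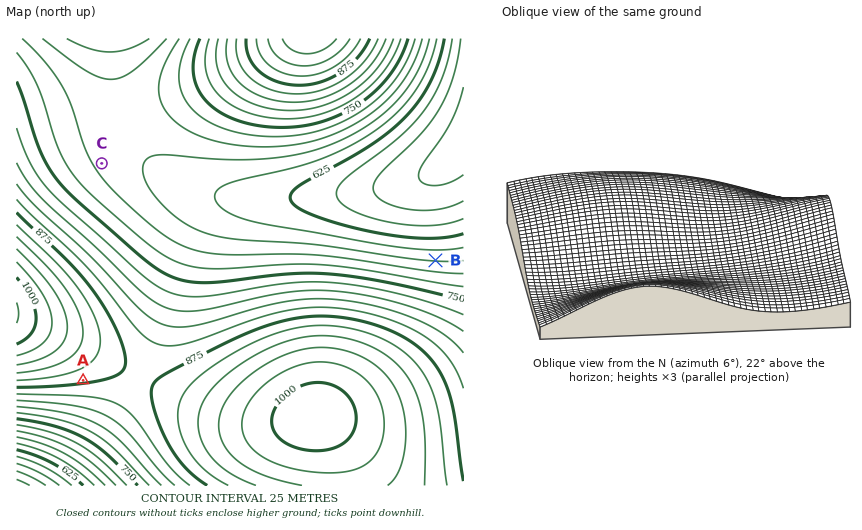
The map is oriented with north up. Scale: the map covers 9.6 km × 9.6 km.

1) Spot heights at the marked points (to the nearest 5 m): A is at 880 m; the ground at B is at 675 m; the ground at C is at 695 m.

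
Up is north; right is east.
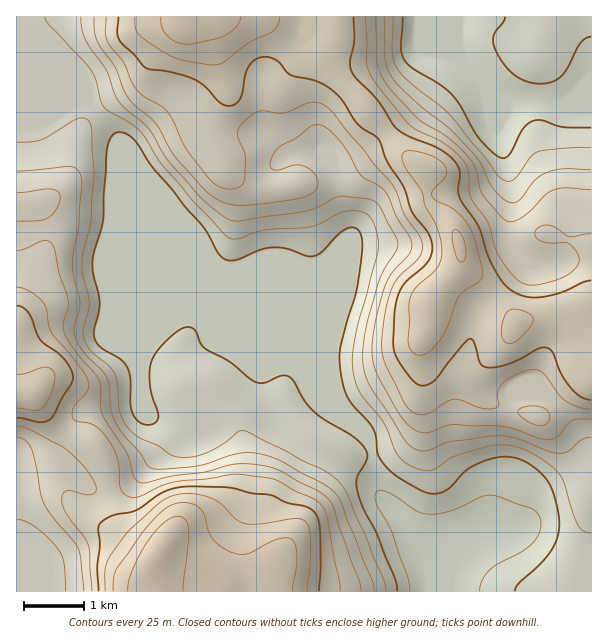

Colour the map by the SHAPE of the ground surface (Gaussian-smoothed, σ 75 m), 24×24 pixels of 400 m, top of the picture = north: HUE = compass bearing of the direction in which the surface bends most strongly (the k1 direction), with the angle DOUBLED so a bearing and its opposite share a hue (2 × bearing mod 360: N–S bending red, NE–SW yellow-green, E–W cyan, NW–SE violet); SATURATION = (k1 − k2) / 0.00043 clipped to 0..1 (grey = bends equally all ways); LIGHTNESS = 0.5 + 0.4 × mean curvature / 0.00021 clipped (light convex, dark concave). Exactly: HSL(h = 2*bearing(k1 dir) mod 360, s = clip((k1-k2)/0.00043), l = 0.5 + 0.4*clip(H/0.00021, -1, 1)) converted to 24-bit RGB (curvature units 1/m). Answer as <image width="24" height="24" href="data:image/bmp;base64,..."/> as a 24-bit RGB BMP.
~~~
<image width="24" height="24" href="data:image/bmp;base64,Qk32BgAAAAAAADYAAAAoAAAAGAAAABgAAAABABgAAAAAAMAGAAATCwAAEwsAAAAAAAAAAAAAf3+AWlZ/DgY4X9h17uHI1J5teKJcYHSIjaafaFKdoIV65taKPYCSZbqzpsnLjHTHRhOYZ2KBTWWGa6u2jZTAk3fBtJCbkniIgHx9azppDhQwO/tBRom9+tHayrZ/Q7KiZJSrbUe0uY+/6dq+VrisULyPcZlrcz1xYCRpfGx5ZouFT5ZiT39QVFJ7x2Z1q3xjeEthaxtWS9W0ZPe0GbW+y4Hb+tHWX6uzR25vRoKDZKWw8NHV36urRriqbVyedByFgjZtfIhVZoJYbX1dZ3NPNU8/jEc/2pxhXSeRcqXWku/HPqNeE7JyIHW68dre8tL5iFnYVmSiVqhrYNSC89jgtnPGSiFRPQotljo0tbhOSJVXXHdtfnBoRFt2Uzx24tqfMiR2qNeHjnZOsaU2AOkSADMkYtpd5G7S93DqoobRs9TXbcm7tUQ2xQATTQo3byRrnqZtqsyUYpGPUGx4a5GJZS1lN4w3rNqQKCRXt9FthEV1w/W7iO3vDmKMETMDJCwHkY8bzJ9HuMFQZw0RYBIIyW5SVyDSmx3H0LiFqsBTfVA3SVgmLCIQQyUSMP8oPLNaGCkNIP8DSNfj0f7NI0iYaw5knCU6X2EuRHQakMkUaUgfhCM6ktzIzUCrWg5WeBpN7dGAuI9vuVa+vEmySCqzqe/qmfK1JUgxp935avCKD2MfzP8wIgkqTSBFonVSfpp+b6uJfqxzdDyDedGFhSorezZUUgc+U2mZ7fTWea+yVEeomq/ge7j/tt3w/xK6yghKvqfl77LPb9Lt0vjyGQBgRDSHo7SslKayj7uuWF6ZXVOTuGtUgGp9TQ9zsV6+c7Wf2+egtXm0T2KzrsxiJE8bbmM0gg9r3OzvUo5O2vPYv/32rwC+gAByRW2OgrV8b7B1plBMgEJbd4Fthndrfn6AEQhutWnFxJuc5d+PS7g/Q3eU2FGn1mhvEmFgOtbLlMiVbehljP8NVzUALgUngW5vaIJ7d6VWl2tRf2ZjgH9/gH9/gH9/f3+ACSNbb0q0z6qn6tTL2LacImZ9TDqf68zPVVDDLrOWd5tg5cy42CtOzZJwASBVf3+Af4B/dYJyhndvgH+AgH9/gH9/gH9/f3+AF0JoHTmH4aKd07WM7dewM091JVlpteK8uKLxhGPYonSizWdMz5B6w9ejHwBaf3+AgIB/gH9/gH9/gH9/gH9/gH9/gIB/f3+AVWt/ARwyn9Kp7N/r98nTtTh3DuWTN/+aQC94pUzO16/hl2ZR3cluxrspFA1Df3+AgH9/gH9/gH9/jVxPZIZFeoB1gXdve4VldXmABjdVD887tG5A/yBH/ePJff/MShVTPCYULj0PjrAPe4Bkz7J83pRvByZFf3+AgH9/gH9/f1d80wkZsL45QVIjcHcue7Q4OXRKGx1La2wZLSMGq7sO6P/MPC6rMwNVzHDEdLnJc729hY1rrblr28mWCB1zenuAgH9/gWx6MwAa4uVBwpRlgG1gYJRThbFMV0swECYjiSWMlNyFpP/P3f/MjR6/ABen04jWvHyccHiIkYXT07PY4cOkDBhUd3iAgHp+MwAjwjJKxOu7k9nhl5b2yrfsobjeYyDsMz7DFSlFyP2lk/szpeIALXRfFQhDq2dbwJudfoe0YIyHqmRs8bCiJQuTbm+BUwVAmxFttPjV0e3agsOfKGlugMtw0V3OahePxSunO23Xz/nY2PPs1PT3AEDnFAIxcLhYnq97kmx6cXRPeXJY3q9zmBuVWyVRMwE1zvXWjtKqnsV/qXppkDyJdZI2VDAoTRY6W7ZFef/HzP/y1PXm0YBmMwAzNhBQsc9/W59wh32PeX5mVX1XtZ1p2gqBMAMmId1xh/KTlY910Yg3e2ovbj44mKdSQSNVSUigwu3Gnv/CLaZMooYrlxQOMQotKHBtvtF5e35IcXQ3f3+AfoB+eYNpegiM0WXfqPG8TZdUbkdFzLeCeYvKaE/EuYWmPS2HWeO6zP/Yf9vBaEGHjD5Qoy9abjZ+bEY0i5kchIw3bIFkf3+AgH9/fFBzJwoputJq2b99cDo3T49Dhd1bZIlEP0dxtHSfboLBdOuGk/84M3EpTChfmERulDlngClinnKrnrqogKqRTn5+gH5+gGJvbg5smjW/ld2GtVxNt4WUfr2nrbh2gVZONYBeRK+Jjnqm18mEwOR1OXAuDw0melc/fjaBfo2ueKyyr5OVoYiGY1WHhmyHaVWYLRywc5bK2bK7lobJv8vVkZLCsJ/Ck4fOj6zPOISoVl1/6Oiiy9OIm1WiBAtKfn6AQEKBrLOFaoF0lXxrrpeDYFuV"/>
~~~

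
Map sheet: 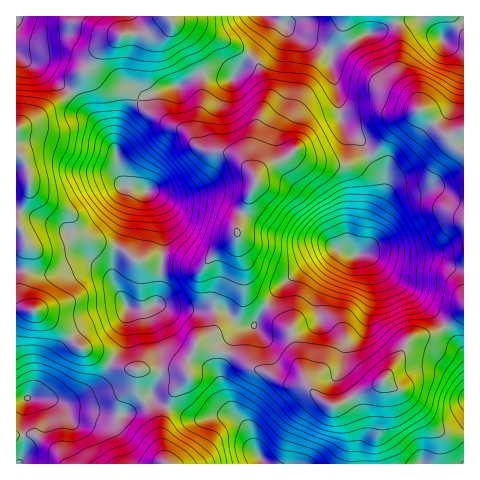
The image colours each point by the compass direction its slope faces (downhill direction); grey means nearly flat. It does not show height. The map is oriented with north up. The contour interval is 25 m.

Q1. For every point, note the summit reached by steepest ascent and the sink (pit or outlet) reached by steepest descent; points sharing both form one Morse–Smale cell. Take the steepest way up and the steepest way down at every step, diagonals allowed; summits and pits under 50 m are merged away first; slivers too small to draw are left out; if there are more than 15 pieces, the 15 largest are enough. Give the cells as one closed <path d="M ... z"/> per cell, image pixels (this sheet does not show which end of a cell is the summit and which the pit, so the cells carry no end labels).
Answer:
<path d="M339 249l-6 0-24 13-23 19-10 10-24 35-10-1-18-15-9-1-2 23-14 8-3 6 39 10 18 12 10 3 21 11 22 3 15 15 11 6 4 0 20-12 25-10 30-46 22-5 31-21-1-43-10-1-22-9-27 0-19-5-32 1z"/><path d="M138 100l-16 20-6 19-1 13 7 34 24 4-13 5-6 15-14 46 1 29 12 21 4 3 14 0 15-5 12 5 40 1 3-2 0-8 7-19 3-14 10-18 5-29 17-41-4-8-15-15-37-8-14-16-35-18z"/><path d="M392 16l-127 0 2 12-4 7-32 44-29-6-21 12-17 3-26 13 13 13 35 18 14 16 37 8 15 15 4 7 9-12 20-8 8-7 9 7 13 5 18 2 16-1 19-9-7-14-12-8-9-13-2-25-8-29 1-11 6-6 30-15 12-3 16-7 0-4z"/><path d="M294 151l-9 7-20 8-9 9 0 7-8 14-10 27 0 12-4 14-10 18-3 14-5 14-2 13 10 2 13 13 8 3 9-1 22-34 33-29 24-13 6 0 14 6 7-1 7-10 3-23 14-29-2-16-13-20-23 9-13 0-26-4z"/><path d="M71 93l-55 37 0 23 6 4 3 5 6 27 18 15 19 8 4 9 0 14-4 5-26 8-14-2-4 24 23 5 12-2 24-12 7 0 14 8 8 12 2-31 16-50 4-7 12-3-24-4-7-36-5-10z"/><path d="M463 312l-30 21-22 5-30 46-44 21 6 7 8 21 2 31 111-1z"/><path d="M420 109l-22 15-20 24-10 7 14 21 2 16-14 29-3 23-7 9 25 1 19 5 27 0 22 9 10 1 1-139-12 5-6 0-19-21z"/><path d="M196 346l-10 18 3 12-15 16-6 16 24 10 14 0 7-2 17 0 6 2 13 14 4 14 9 18 90-1-1-30-8-21-7-6-4 0-11-6-15-15-22-3-21-11-10-3-18-12-13-5z"/><path d="M264 16l-95 0-12 14-9 5-23-1-6 2-23 18-5 13 14 15 27 12 6 6 26-12 17-3 21-12 29 6 32-44 4-7 0-7z"/><path d="M151 396l-11 10-16 9-18 0-17-5-16-1-19-9-26-2-6 19 1 38-3 8 146 1-4-16 0-20 6-21-11-4z"/><path d="M396 23l-17 8-12 3-30 15-5 4-2 7 8 35 2 25 4 7 17 14 7 14 8-5 22-26 20-14-3-14-16-26 1-31z"/><path d="M90 261l-14 2-21 11-10 1-20-5-4 27 7 12 8 2 24 17 20 19 31 14 13-22 3-32-18-33z"/><path d="M168 16l-151 0-1 38 11 9 15 7 14 12 15 10 10-19 7-6 13-18 24-15 23 1 9-5 12-12z"/><path d="M20 308l-4 0 1 91 17-1 35 4 16-8 14-10 11-23-30-14-20-19-24-17z"/><path d="M421 18l-25 6 4 15-1 31 15 24 4 15 8 4 16 20 10 2 12-6 0-107-23 16z"/>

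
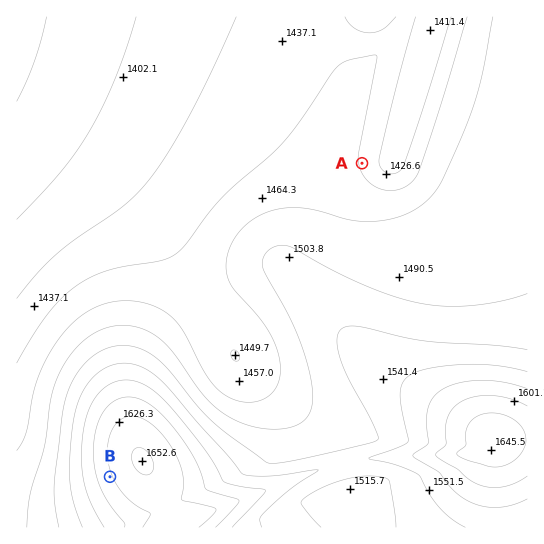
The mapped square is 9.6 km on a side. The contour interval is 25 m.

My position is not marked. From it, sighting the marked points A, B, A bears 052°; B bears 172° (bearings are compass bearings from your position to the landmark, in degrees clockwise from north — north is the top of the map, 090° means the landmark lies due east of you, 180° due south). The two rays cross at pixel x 95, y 372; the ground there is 1545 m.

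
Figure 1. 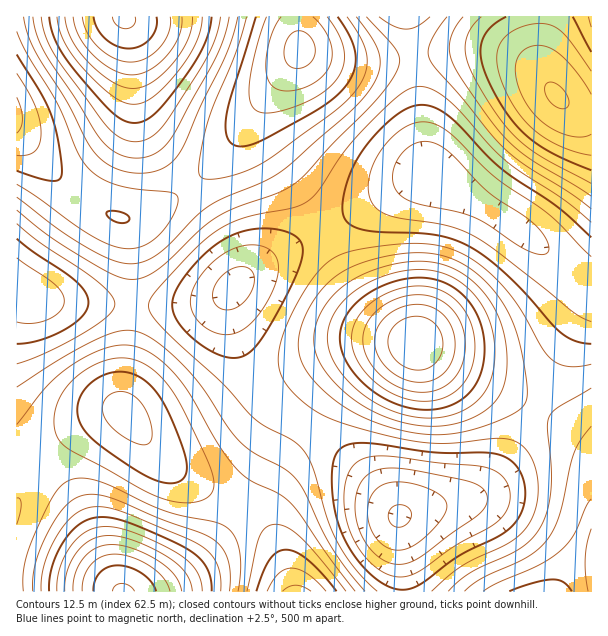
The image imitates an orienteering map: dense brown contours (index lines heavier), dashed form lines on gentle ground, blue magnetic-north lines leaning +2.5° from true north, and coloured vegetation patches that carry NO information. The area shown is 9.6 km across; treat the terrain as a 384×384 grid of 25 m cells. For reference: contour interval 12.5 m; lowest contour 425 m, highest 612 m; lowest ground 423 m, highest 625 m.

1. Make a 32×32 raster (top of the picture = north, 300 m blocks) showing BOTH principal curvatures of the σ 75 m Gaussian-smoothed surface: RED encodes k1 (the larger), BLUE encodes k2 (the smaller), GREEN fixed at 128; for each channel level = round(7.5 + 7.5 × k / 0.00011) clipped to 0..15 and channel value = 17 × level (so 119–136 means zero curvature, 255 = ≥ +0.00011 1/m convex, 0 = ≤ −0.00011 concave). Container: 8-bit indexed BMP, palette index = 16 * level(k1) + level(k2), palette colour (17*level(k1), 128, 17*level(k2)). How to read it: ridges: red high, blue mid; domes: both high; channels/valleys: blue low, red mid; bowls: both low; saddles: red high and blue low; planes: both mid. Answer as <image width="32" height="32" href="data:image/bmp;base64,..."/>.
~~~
<image width="32" height="32" href="data:image/bmp;base64,Qk02CAAAAAAAADYEAAAoAAAAIAAAACAAAAABAAgAAAAAAAAEAAATCwAAEwsAAAABAAAAAAAAAIAAABGAAAAigAAAM4AAAESAAABVgAAAZoAAAHeAAACIgAAAmYAAAKqAAAC7gAAAzIAAAN2AAADugAAA/4AAAACAEQARgBEAIoARADOAEQBEgBEAVYARAGaAEQB3gBEAiIARAJmAEQCqgBEAu4ARAMyAEQDdgBEA7oARAP+AEQAAgCIAEYAiACKAIgAzgCIARIAiAFWAIgBmgCIAd4AiAIiAIgCZgCIAqoAiALuAIgDMgCIA3YAiAO6AIgD/gCIAAIAzABGAMwAigDMAM4AzAESAMwBVgDMAZoAzAHeAMwCIgDMAmYAzAKqAMwC7gDMAzIAzAN2AMwDugDMA/4AzAACARAARgEQAIoBEADOARABEgEQAVYBEAGaARAB3gEQAiIBEAJmARACqgEQAu4BEAMyARADdgEQA7oBEAP+ARAAAgFUAEYBVACKAVQAzgFUARIBVAFWAVQBmgFUAd4BVAIiAVQCZgFUAqoBVALuAVQDMgFUA3YBVAO6AVQD/gFUAAIBmABGAZgAigGYAM4BmAESAZgBVgGYAZoBmAHeAZgCIgGYAmYBmAKqAZgC7gGYAzIBmAN2AZgDugGYA/4BmAACAdwARgHcAIoB3ADOAdwBEgHcAVYB3AGaAdwB3gHcAiIB3AJmAdwCqgHcAu4B3AMyAdwDdgHcA7oB3AP+AdwAAgIgAEYCIACKAiAAzgIgARICIAFWAiABmgIgAd4CIAIiAiACZgIgAqoCIALuAiADMgIgA3YCIAO6AiAD/gIgAAICZABGAmQAigJkAM4CZAESAmQBVgJkAZoCZAHeAmQCIgJkAmYCZAKqAmQC7gJkAzICZAN2AmQDugJkA/4CZAACAqgARgKoAIoCqADOAqgBEgKoAVYCqAGaAqgB3gKoAiICqAJmAqgCqgKoAu4CqAMyAqgDdgKoA7oCqAP+AqgAAgLsAEYC7ACKAuwAzgLsARIC7AFWAuwBmgLsAd4C7AIiAuwCZgLsAqoC7ALuAuwDMgLsA3YC7AO6AuwD/gLsAAIDMABGAzAAigMwAM4DMAESAzABVgMwAZoDMAHeAzACIgMwAmYDMAKqAzAC7gMwAzIDMAN2AzADugMwA/4DMAACA3QARgN0AIoDdADOA3QBEgN0AVYDdAGaA3QB3gN0AiIDdAJmA3QCqgN0Au4DdAMyA3QDdgN0A7oDdAP+A3QAAgO4AEYDuACKA7gAzgO4ARIDuAFWA7gBmgO4Ad4DuAIiA7gCZgO4AqoDuALuA7gDMgO4A3YDuAO6A7gD/gO4AAID/ABGA/wAigP8AM4D/AESA/wBVgP8AZoD/AHeA/wCIgP8AmYD/AKqA/wC7gP8AzID/AN2A/wDugP8A/4D/ANSiYTAQECAwUGBwgaPW+Pn52ZaCkJCjprjJubjH1uX19bRyQDAgMFFxgZChstT29/fGZVFQYHOGp6iYlrXV9fX21ZNwYFBSZJSzssHC1PX29bRTMDAwU4SVlXV0k8T19vfms6CQgYSnx9bU08PV5vblpGIwICFRgpKCYlJztOb3+OfEsbCyttjp9+bUxMbH1tWkckAgMWGAgHBRQmOV1vjo1sOysrTH6fn459W1prjHxrSCYEFCYYCAYFFBY5XH6MfGs7Oktsjp+ejXtaWXmLfFs5GAYVJygoJyYmKDpcbIt7W0pKa42OjoyKeVhXaGpbSyoZCCc4SUlIODkqO1triXpbSlqLnY6Ni3lnV1ZYWUo6GgoZOVpqWlpKOzs7WmmJaltsfJ2unZyJeGdXR0dIOSoaGipKe3x8bEw8OztaaXprbH2Nrb28qpl4WEhHSEg5KSorS3ydno59XDs7OklZaltsfZ29zcu6mWlJOTlJSUk6O0xsrc/Pro1cOzo5SVlaSltrm6y8q5qJaUo6OkpKS0tMbY7P7+/OnGtKOTlJSUhISFh6fHxraWdYSTo7S1xcXV5vn8///+68e0o5SUlZRkY2Nzo8PDs5RkVHODlKW2xtbn+fz+//7ryLWklJWFdVNCUXCQsMDBkWJSUlN0hpenx9fo6+3+/OrYtaSUhXZlYlFQcJCw0cGhcVFAQVN1hqa2tsbI2+vq2ce1pJSEhHOBcWFyk8PUxKODUUBAUXKTpKSkpLa32NjXtqSTg4KCgZKDdYanyNjIt4ZUUVBggZKjo6Kio6W2xrWkk4JxgYGRlJaYuNna29vJp4VjYnKCorOiopKSk6Sko5KBcHBwgYKHqNjo+Pn6+vjWtZWEhJOjtKOjkoKCg5OSkIBwYGByhLfX9/f36Ojo9vXltpaWpaWlpJSDgnJzcoGQgIBwYnSF1vb29tXGtsXl9eXXuJempqWVlIRzY1NicICQgIJ1lbb29vXVtJSEk7TU5tfIqZiWlpWEdGNTQ1JxgZGTlpe35vf25bWUc2Jyk8XW59i4l5aVhYR0ZERDUmGClKepyej4+OfHpYRycXKUttfo58e2ppWVhXVlU1JicoSWqcrq+vn52MemlJGAkZSmx+jn5sa2ppeWhnVzcnKDlafJ6vv6+unIt7WjoaCho6bH5/f259i5uaimpKKRkpOlt9n6+vr6yLinlZORkJGTlabG5vf46tvb2NbDwrGytLbY6fn56dnGpoV0YmBgYWN1habW5/r8/fv45eLR0cPF19jp6dnY17STc0IxMDAxQlNkhabY+/39/Pjk4dDR1NfY2drKydfWw5JhMBAQECBAUGFzlsj6+/zr18PAwMLF2NnZyrnI1tU="/>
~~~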